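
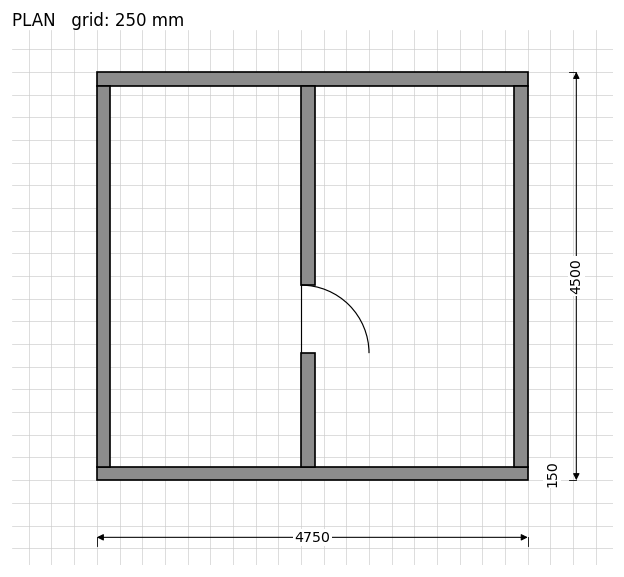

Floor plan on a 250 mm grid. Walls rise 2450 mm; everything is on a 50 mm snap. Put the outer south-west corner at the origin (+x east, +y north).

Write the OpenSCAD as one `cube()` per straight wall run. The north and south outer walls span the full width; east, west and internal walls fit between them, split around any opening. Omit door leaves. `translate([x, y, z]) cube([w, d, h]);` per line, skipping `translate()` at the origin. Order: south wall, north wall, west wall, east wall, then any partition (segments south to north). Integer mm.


cube([4750, 150, 2450]);
translate([0, 4350, 0]) cube([4750, 150, 2450]);
translate([0, 150, 0]) cube([150, 4200, 2450]);
translate([4600, 150, 0]) cube([150, 4200, 2450]);
translate([2250, 150, 0]) cube([150, 1250, 2450]);
translate([2250, 2150, 0]) cube([150, 2200, 2450]);


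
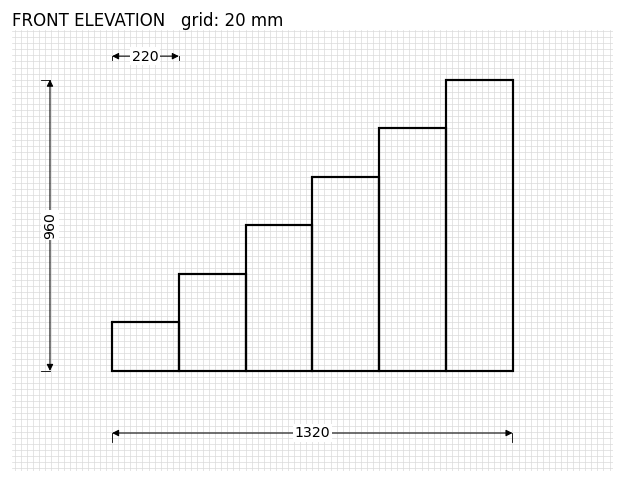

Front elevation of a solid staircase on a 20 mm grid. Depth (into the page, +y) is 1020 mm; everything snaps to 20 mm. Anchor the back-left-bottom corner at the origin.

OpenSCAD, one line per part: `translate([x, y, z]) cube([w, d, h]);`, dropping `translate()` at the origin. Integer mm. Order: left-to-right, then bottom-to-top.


cube([220, 1020, 160]);
translate([220, 0, 0]) cube([220, 1020, 320]);
translate([440, 0, 0]) cube([220, 1020, 480]);
translate([660, 0, 0]) cube([220, 1020, 640]);
translate([880, 0, 0]) cube([220, 1020, 800]);
translate([1100, 0, 0]) cube([220, 1020, 960]);


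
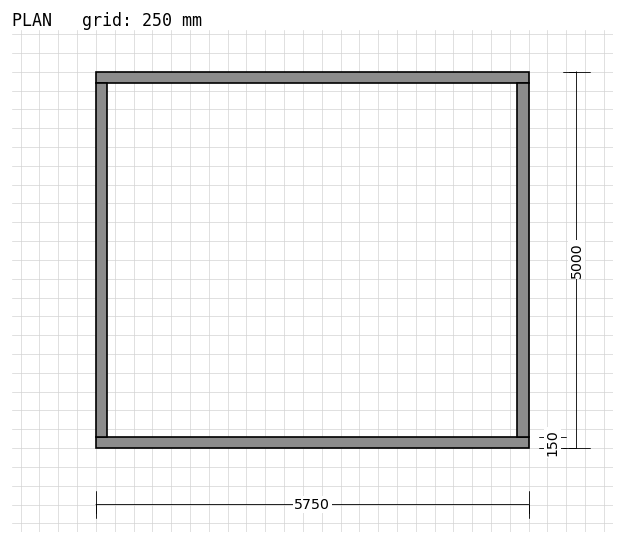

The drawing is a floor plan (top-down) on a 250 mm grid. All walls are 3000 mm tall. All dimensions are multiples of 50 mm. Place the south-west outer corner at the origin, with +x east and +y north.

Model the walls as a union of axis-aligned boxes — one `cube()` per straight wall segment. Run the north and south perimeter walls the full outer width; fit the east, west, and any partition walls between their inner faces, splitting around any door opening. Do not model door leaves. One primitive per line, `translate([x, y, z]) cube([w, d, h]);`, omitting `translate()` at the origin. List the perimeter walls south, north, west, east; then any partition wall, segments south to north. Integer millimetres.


cube([5750, 150, 3000]);
translate([0, 4850, 0]) cube([5750, 150, 3000]);
translate([0, 150, 0]) cube([150, 4700, 3000]);
translate([5600, 150, 0]) cube([150, 4700, 3000]);


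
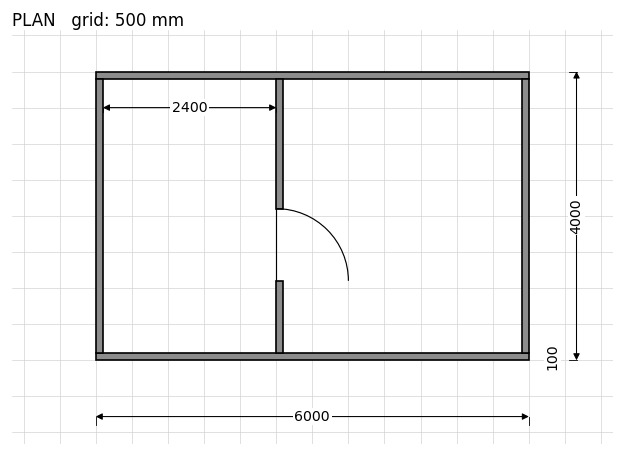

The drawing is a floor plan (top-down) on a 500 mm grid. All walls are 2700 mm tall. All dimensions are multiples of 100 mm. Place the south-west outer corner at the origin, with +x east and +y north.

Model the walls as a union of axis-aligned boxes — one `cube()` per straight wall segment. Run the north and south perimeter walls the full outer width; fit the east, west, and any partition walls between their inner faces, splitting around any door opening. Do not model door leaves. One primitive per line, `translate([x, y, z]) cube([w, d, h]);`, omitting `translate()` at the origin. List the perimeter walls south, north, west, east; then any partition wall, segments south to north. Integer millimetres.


cube([6000, 100, 2700]);
translate([0, 3900, 0]) cube([6000, 100, 2700]);
translate([0, 100, 0]) cube([100, 3800, 2700]);
translate([5900, 100, 0]) cube([100, 3800, 2700]);
translate([2500, 100, 0]) cube([100, 1000, 2700]);
translate([2500, 2100, 0]) cube([100, 1800, 2700]);


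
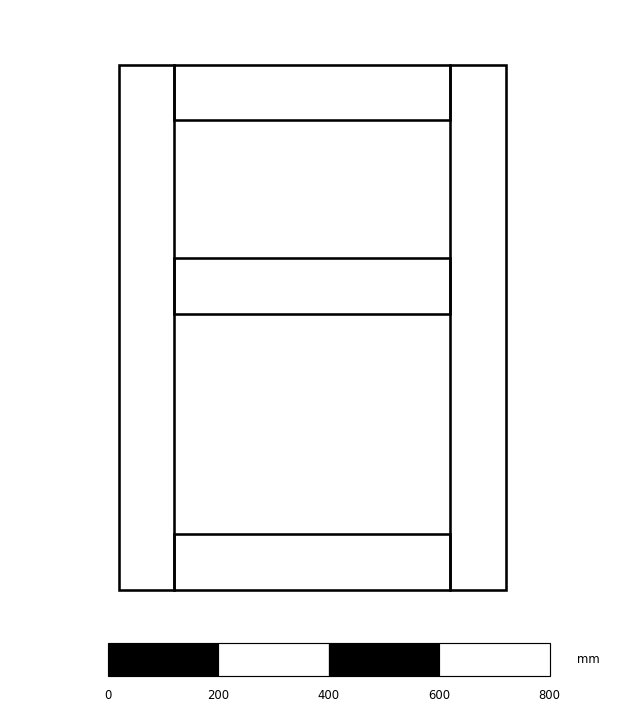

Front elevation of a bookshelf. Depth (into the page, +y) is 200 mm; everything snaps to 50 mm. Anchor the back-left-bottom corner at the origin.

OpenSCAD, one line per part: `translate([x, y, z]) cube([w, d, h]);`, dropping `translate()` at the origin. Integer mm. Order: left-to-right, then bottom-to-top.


cube([100, 200, 950]);
translate([100, 0, 0]) cube([500, 200, 100]);
translate([100, 0, 500]) cube([500, 200, 100]);
translate([100, 0, 850]) cube([500, 200, 100]);
translate([600, 0, 0]) cube([100, 200, 950]);


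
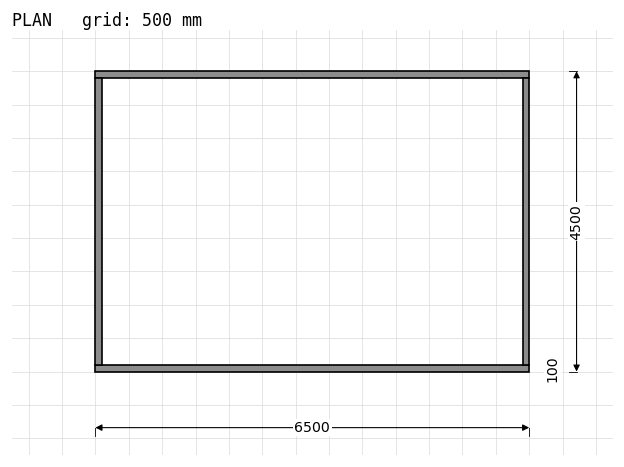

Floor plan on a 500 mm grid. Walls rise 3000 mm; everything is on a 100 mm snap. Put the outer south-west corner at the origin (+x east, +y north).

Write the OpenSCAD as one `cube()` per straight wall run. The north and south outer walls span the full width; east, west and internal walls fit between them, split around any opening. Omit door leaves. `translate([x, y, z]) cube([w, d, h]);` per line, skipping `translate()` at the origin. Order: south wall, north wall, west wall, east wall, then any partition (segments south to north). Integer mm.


cube([6500, 100, 3000]);
translate([0, 4400, 0]) cube([6500, 100, 3000]);
translate([0, 100, 0]) cube([100, 4300, 3000]);
translate([6400, 100, 0]) cube([100, 4300, 3000]);


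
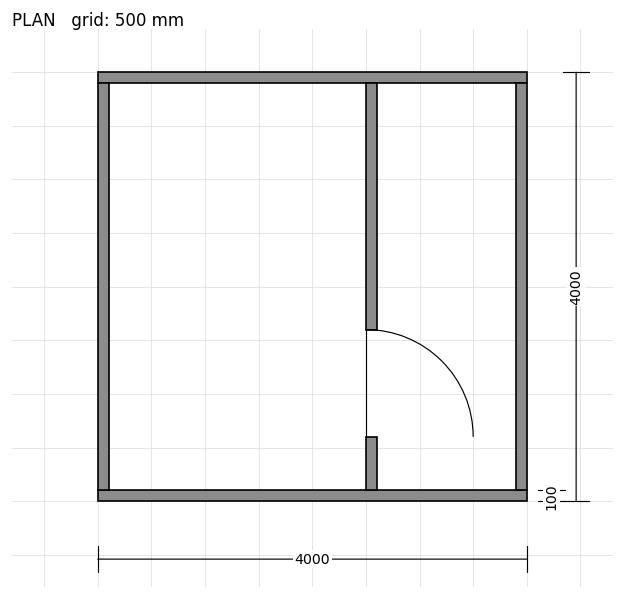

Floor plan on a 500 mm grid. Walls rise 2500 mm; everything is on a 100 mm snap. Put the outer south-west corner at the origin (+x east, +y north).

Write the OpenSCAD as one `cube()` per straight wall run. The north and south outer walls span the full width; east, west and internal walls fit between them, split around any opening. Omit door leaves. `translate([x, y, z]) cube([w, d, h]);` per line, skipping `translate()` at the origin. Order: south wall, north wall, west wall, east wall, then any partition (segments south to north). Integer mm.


cube([4000, 100, 2500]);
translate([0, 3900, 0]) cube([4000, 100, 2500]);
translate([0, 100, 0]) cube([100, 3800, 2500]);
translate([3900, 100, 0]) cube([100, 3800, 2500]);
translate([2500, 100, 0]) cube([100, 500, 2500]);
translate([2500, 1600, 0]) cube([100, 2300, 2500]);


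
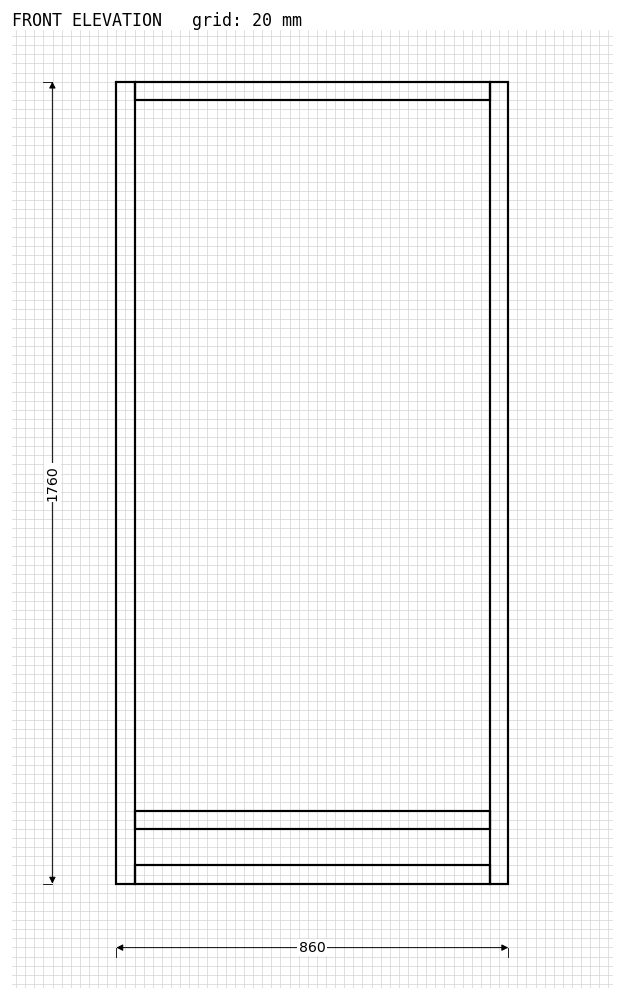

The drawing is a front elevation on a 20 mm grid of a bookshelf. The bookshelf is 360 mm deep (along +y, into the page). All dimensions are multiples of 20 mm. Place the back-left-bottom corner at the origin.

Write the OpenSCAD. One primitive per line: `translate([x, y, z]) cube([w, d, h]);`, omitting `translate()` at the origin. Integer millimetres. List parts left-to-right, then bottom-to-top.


cube([40, 360, 1760]);
translate([40, 0, 0]) cube([780, 360, 40]);
translate([40, 0, 120]) cube([780, 360, 40]);
translate([40, 0, 1720]) cube([780, 360, 40]);
translate([820, 0, 0]) cube([40, 360, 1760]);


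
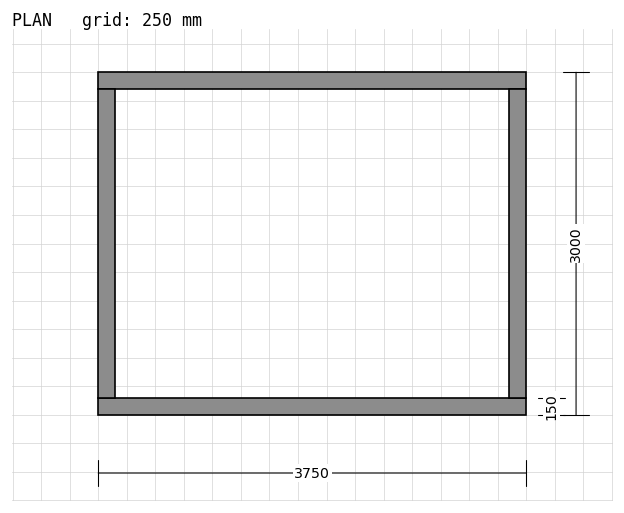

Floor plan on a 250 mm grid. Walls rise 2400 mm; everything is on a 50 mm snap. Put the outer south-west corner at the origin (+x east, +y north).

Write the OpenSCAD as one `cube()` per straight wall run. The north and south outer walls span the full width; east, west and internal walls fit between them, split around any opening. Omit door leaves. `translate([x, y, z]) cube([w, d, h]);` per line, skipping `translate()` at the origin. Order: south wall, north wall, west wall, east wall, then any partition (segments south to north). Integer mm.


cube([3750, 150, 2400]);
translate([0, 2850, 0]) cube([3750, 150, 2400]);
translate([0, 150, 0]) cube([150, 2700, 2400]);
translate([3600, 150, 0]) cube([150, 2700, 2400]);


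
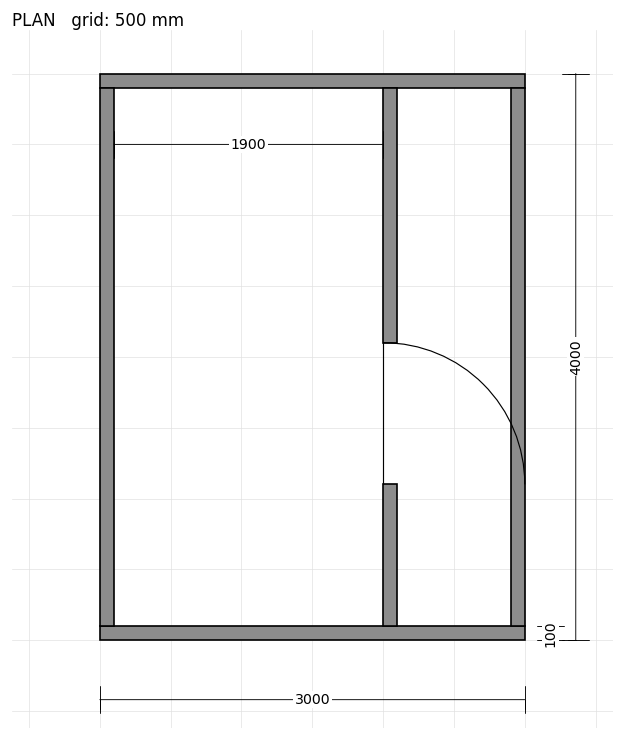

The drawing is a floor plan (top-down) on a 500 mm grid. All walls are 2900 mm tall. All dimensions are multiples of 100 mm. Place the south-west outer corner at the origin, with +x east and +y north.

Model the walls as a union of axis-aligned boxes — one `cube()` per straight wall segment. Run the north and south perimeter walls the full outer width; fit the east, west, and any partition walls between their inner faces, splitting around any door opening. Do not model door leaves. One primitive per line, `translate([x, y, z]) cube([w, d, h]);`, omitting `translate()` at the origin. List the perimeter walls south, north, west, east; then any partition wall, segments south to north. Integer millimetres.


cube([3000, 100, 2900]);
translate([0, 3900, 0]) cube([3000, 100, 2900]);
translate([0, 100, 0]) cube([100, 3800, 2900]);
translate([2900, 100, 0]) cube([100, 3800, 2900]);
translate([2000, 100, 0]) cube([100, 1000, 2900]);
translate([2000, 2100, 0]) cube([100, 1800, 2900]);


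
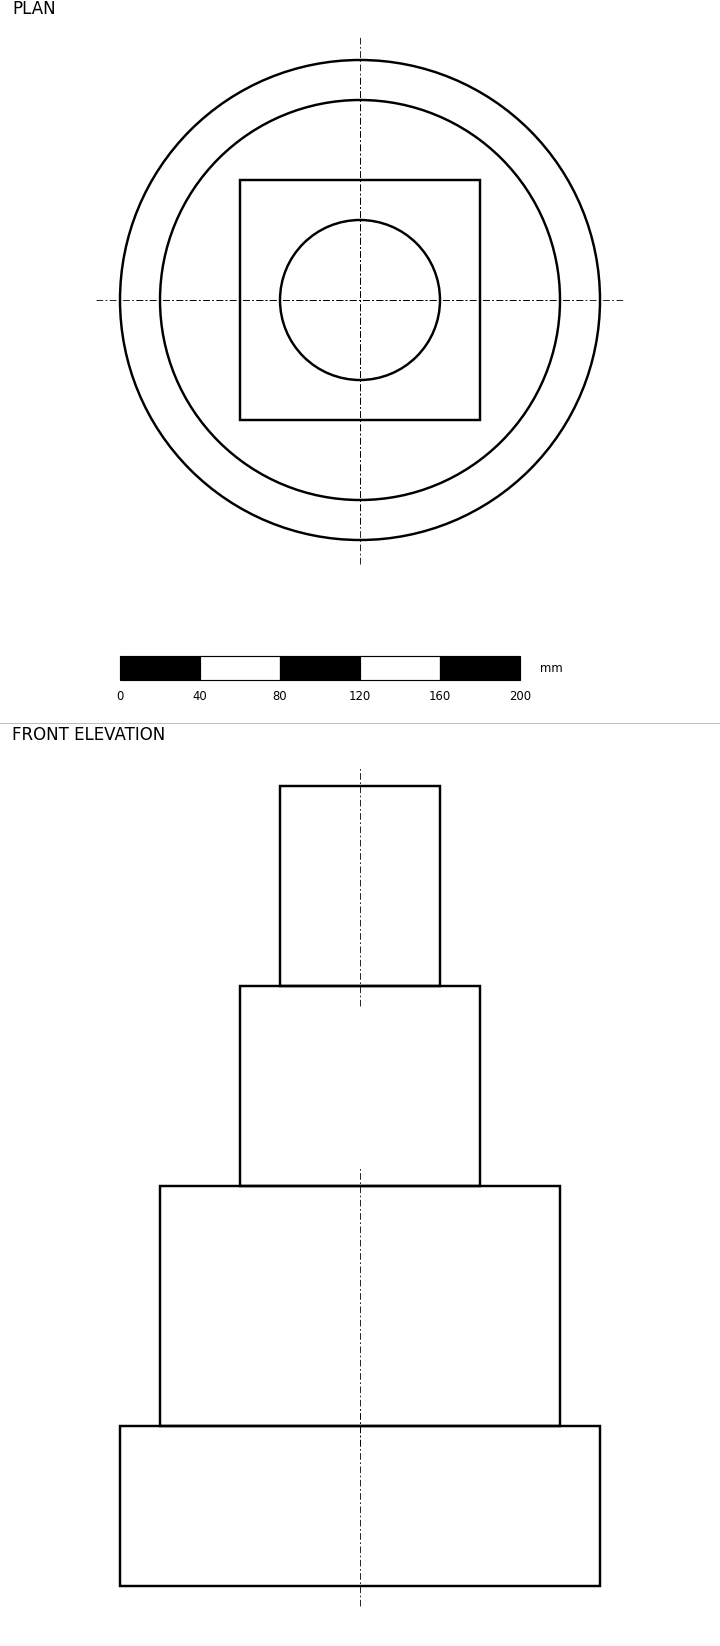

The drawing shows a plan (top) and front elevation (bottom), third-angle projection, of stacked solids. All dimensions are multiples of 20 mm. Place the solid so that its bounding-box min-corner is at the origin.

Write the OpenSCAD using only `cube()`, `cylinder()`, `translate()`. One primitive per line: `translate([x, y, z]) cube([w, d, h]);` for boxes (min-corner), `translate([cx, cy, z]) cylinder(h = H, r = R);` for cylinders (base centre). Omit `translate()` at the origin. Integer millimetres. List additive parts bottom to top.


translate([120, 120, 0]) cylinder(h = 80, r = 120);
translate([120, 120, 80]) cylinder(h = 120, r = 100);
translate([60, 60, 200]) cube([120, 120, 100]);
translate([120, 120, 300]) cylinder(h = 100, r = 40);


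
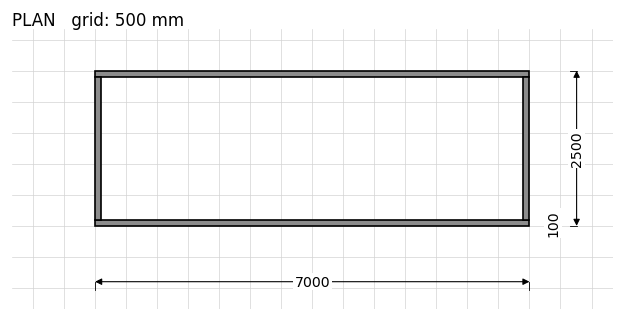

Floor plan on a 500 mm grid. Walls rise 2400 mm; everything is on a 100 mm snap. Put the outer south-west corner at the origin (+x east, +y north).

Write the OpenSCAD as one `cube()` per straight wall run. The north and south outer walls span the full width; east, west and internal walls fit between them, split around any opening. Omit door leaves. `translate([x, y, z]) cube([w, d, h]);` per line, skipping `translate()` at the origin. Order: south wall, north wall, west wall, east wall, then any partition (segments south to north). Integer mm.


cube([7000, 100, 2400]);
translate([0, 2400, 0]) cube([7000, 100, 2400]);
translate([0, 100, 0]) cube([100, 2300, 2400]);
translate([6900, 100, 0]) cube([100, 2300, 2400]);


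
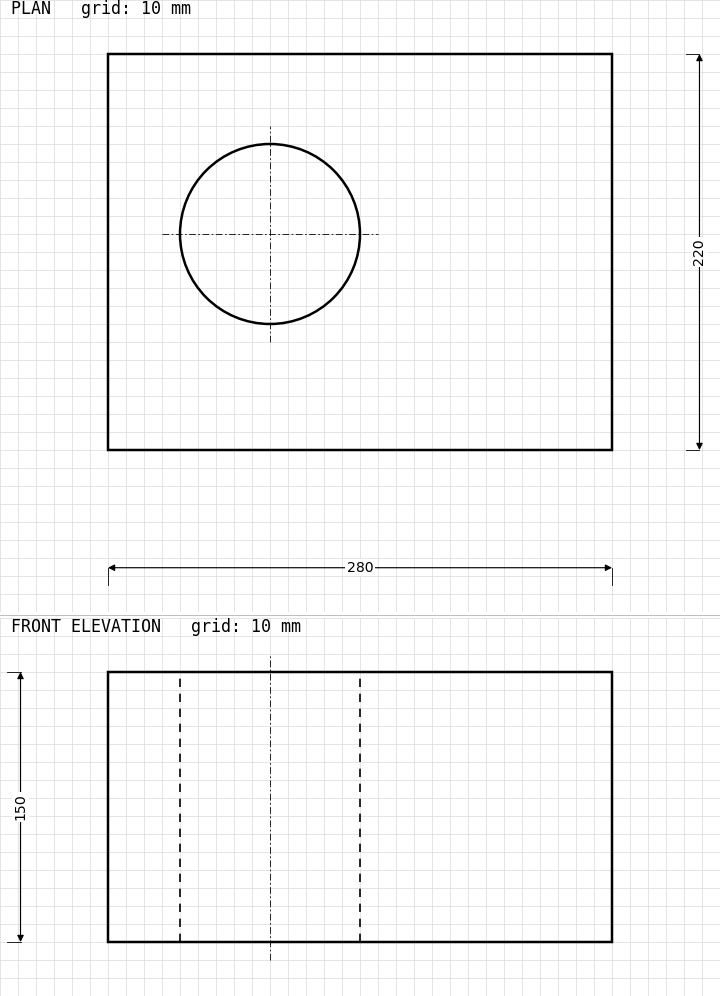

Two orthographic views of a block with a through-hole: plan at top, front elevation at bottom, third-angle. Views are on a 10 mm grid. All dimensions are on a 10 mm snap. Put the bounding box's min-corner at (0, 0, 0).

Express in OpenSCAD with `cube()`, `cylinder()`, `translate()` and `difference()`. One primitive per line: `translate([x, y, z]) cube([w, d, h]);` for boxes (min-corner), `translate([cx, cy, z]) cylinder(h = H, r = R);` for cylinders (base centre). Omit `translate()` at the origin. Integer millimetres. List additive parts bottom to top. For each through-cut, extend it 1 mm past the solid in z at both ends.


difference() {
  cube([280, 220, 150]);
  translate([90, 120, -1]) cylinder(h = 152, r = 50);
}


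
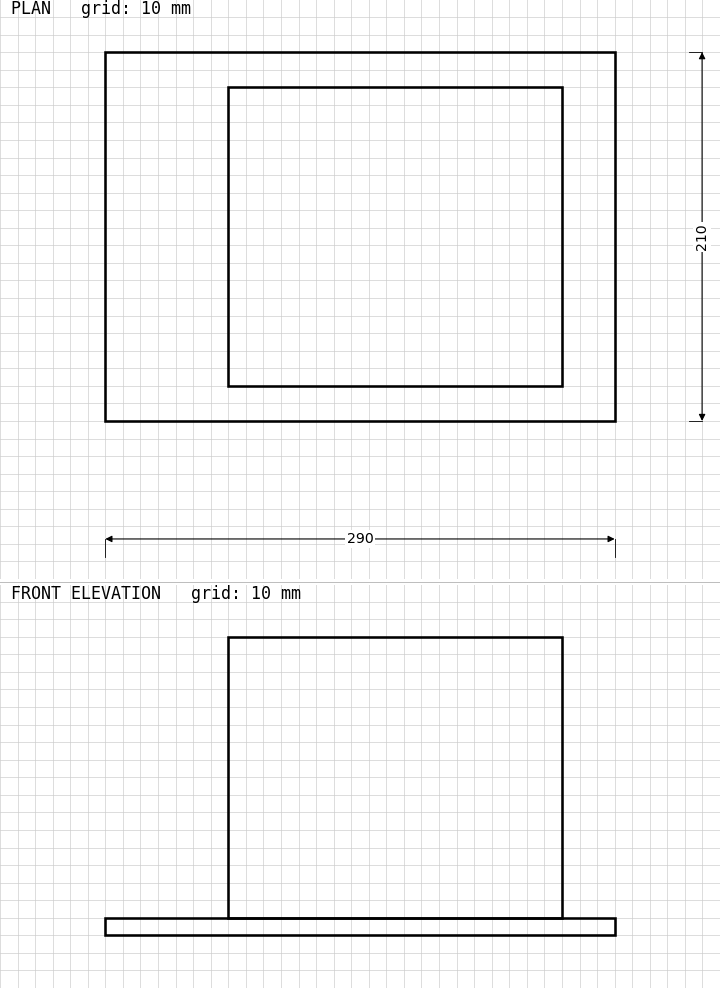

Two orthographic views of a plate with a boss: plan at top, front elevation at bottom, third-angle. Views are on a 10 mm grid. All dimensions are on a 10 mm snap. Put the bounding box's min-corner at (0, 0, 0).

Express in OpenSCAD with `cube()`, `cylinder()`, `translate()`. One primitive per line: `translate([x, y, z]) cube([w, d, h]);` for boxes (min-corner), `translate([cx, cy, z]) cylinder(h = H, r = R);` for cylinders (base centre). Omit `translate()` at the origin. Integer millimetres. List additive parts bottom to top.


cube([290, 210, 10]);
translate([70, 20, 10]) cube([190, 170, 160]);


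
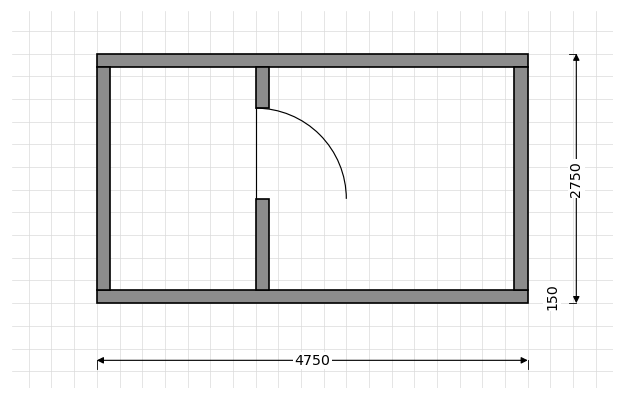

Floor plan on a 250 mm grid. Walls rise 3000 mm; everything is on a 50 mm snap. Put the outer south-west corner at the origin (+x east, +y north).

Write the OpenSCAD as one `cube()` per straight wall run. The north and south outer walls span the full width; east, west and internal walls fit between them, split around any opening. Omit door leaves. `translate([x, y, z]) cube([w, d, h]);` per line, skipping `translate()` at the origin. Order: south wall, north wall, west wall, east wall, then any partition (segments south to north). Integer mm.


cube([4750, 150, 3000]);
translate([0, 2600, 0]) cube([4750, 150, 3000]);
translate([0, 150, 0]) cube([150, 2450, 3000]);
translate([4600, 150, 0]) cube([150, 2450, 3000]);
translate([1750, 150, 0]) cube([150, 1000, 3000]);
translate([1750, 2150, 0]) cube([150, 450, 3000]);


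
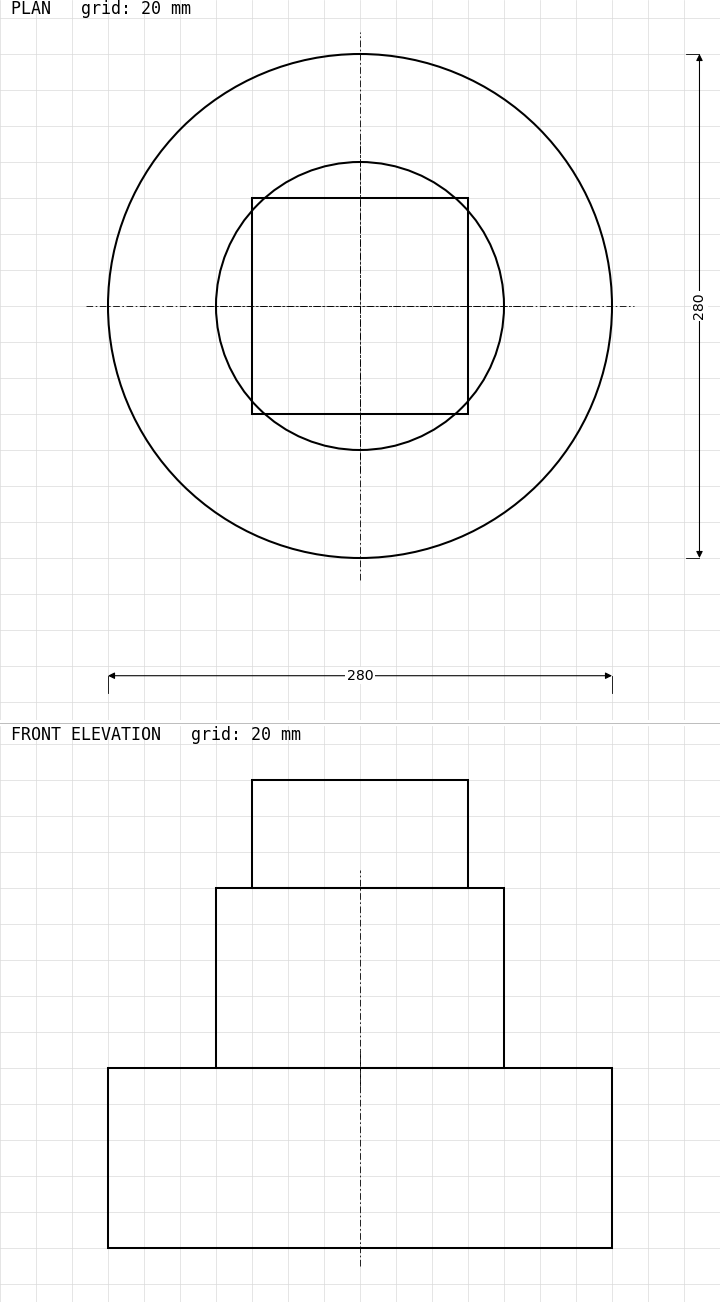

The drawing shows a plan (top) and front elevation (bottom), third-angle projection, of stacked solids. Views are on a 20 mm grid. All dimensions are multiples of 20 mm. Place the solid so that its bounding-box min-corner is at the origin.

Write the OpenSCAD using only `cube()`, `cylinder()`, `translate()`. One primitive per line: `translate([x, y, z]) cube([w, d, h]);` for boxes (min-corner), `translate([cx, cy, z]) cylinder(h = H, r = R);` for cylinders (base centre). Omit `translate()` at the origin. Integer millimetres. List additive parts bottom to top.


translate([140, 140, 0]) cylinder(h = 100, r = 140);
translate([140, 140, 100]) cylinder(h = 100, r = 80);
translate([80, 80, 200]) cube([120, 120, 60]);


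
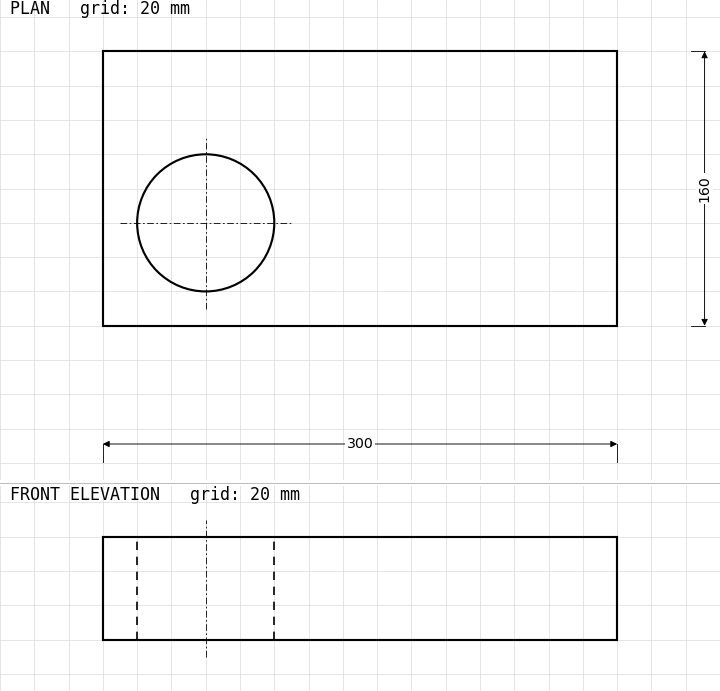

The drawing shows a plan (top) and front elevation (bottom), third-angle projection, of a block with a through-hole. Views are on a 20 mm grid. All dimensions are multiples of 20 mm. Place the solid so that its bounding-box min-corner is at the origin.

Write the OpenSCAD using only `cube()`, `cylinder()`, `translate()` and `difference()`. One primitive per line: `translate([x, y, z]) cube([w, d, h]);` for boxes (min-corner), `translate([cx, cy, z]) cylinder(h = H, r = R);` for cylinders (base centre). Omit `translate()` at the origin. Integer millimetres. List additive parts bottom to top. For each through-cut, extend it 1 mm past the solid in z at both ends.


difference() {
  cube([300, 160, 60]);
  translate([60, 60, -1]) cylinder(h = 62, r = 40);
}


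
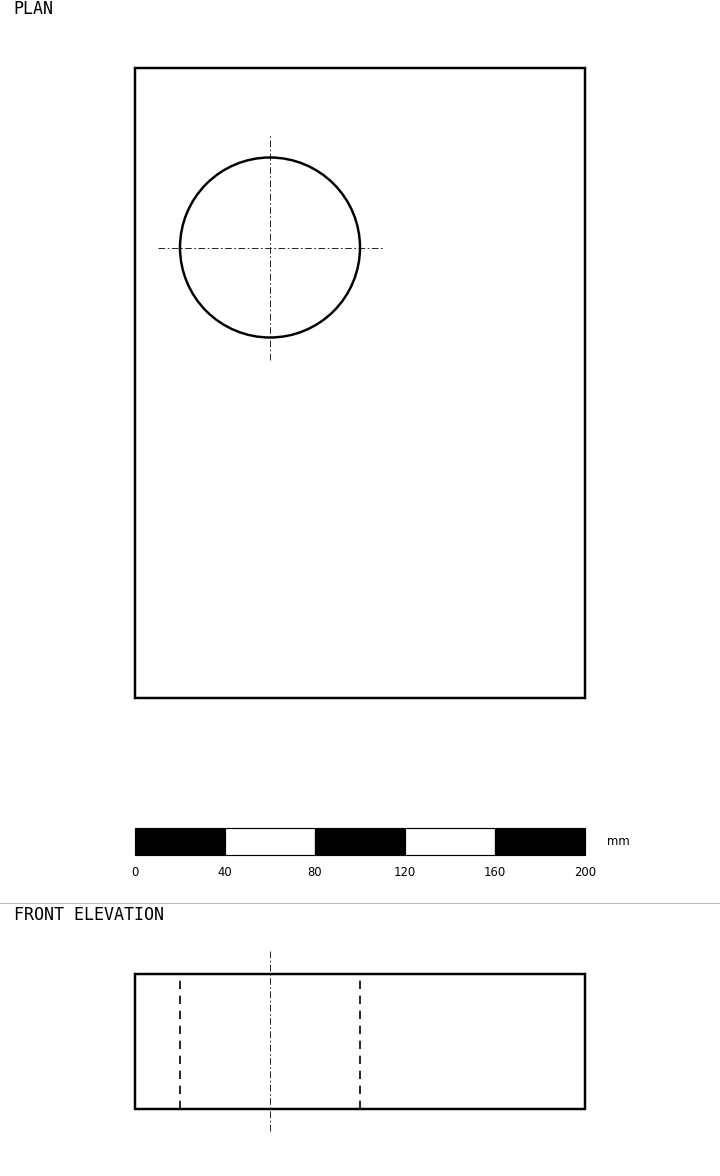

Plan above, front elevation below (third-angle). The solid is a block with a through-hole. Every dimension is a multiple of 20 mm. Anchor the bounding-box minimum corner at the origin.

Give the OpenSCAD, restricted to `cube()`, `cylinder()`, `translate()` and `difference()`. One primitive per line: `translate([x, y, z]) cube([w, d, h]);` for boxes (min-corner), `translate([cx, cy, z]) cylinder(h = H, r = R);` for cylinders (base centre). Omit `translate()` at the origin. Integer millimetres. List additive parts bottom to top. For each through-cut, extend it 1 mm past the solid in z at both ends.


difference() {
  cube([200, 280, 60]);
  translate([60, 200, -1]) cylinder(h = 62, r = 40);
}


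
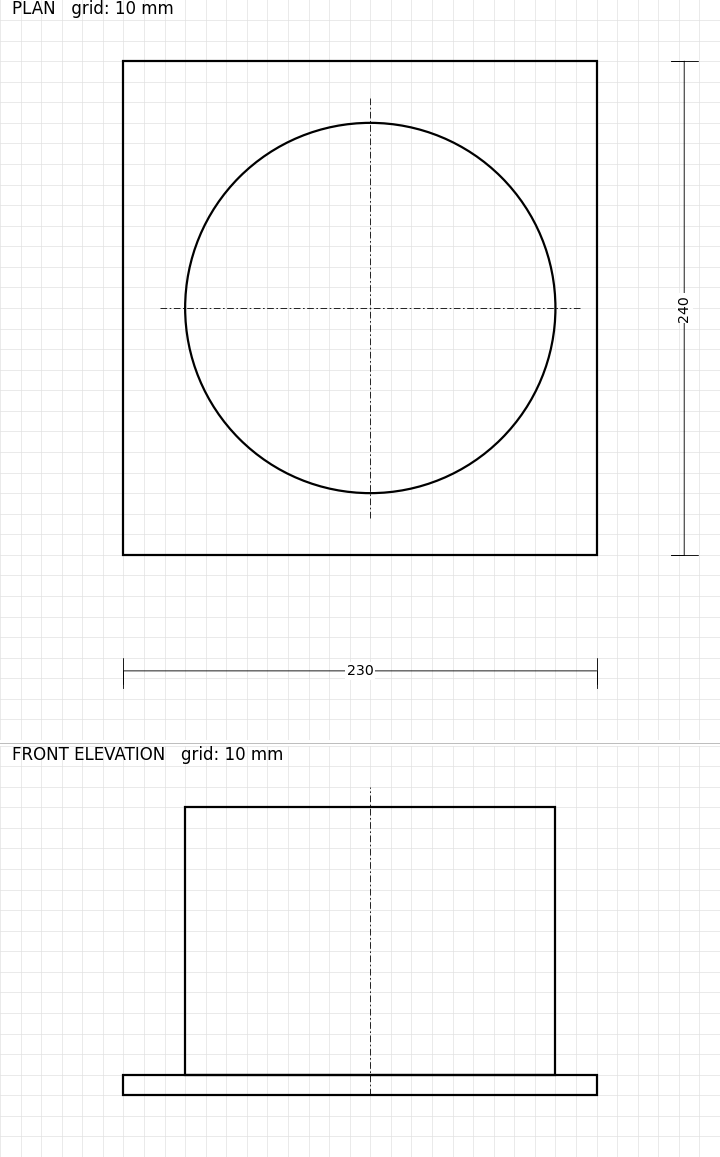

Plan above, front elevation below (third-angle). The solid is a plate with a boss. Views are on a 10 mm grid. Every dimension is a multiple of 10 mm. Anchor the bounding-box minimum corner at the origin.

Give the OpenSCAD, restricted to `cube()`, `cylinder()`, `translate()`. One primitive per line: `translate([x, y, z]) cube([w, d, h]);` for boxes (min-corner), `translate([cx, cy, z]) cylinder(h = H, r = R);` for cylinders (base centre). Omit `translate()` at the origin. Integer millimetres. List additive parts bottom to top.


cube([230, 240, 10]);
translate([120, 120, 10]) cylinder(h = 130, r = 90);


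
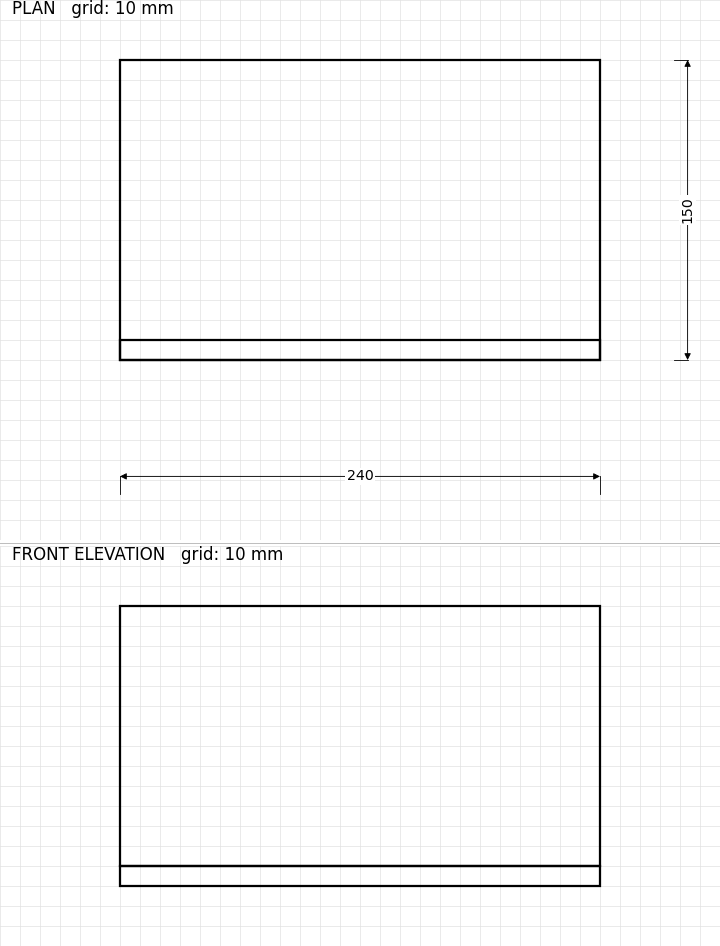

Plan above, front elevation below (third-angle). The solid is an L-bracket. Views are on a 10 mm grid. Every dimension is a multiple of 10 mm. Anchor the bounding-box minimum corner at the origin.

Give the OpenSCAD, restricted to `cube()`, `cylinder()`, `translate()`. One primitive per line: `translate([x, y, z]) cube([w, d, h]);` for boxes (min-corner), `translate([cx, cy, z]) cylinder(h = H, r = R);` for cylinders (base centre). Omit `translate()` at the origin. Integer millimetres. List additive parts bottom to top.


cube([240, 150, 10]);
translate([0, 0, 10]) cube([240, 10, 130]);


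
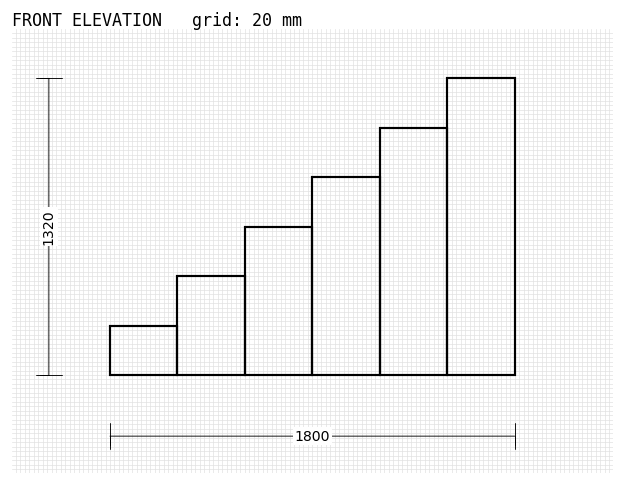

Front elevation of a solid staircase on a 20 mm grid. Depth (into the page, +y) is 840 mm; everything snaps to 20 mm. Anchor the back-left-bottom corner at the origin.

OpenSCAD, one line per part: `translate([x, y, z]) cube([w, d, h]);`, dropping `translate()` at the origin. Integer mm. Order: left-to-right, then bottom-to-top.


cube([300, 840, 220]);
translate([300, 0, 0]) cube([300, 840, 440]);
translate([600, 0, 0]) cube([300, 840, 660]);
translate([900, 0, 0]) cube([300, 840, 880]);
translate([1200, 0, 0]) cube([300, 840, 1100]);
translate([1500, 0, 0]) cube([300, 840, 1320]);


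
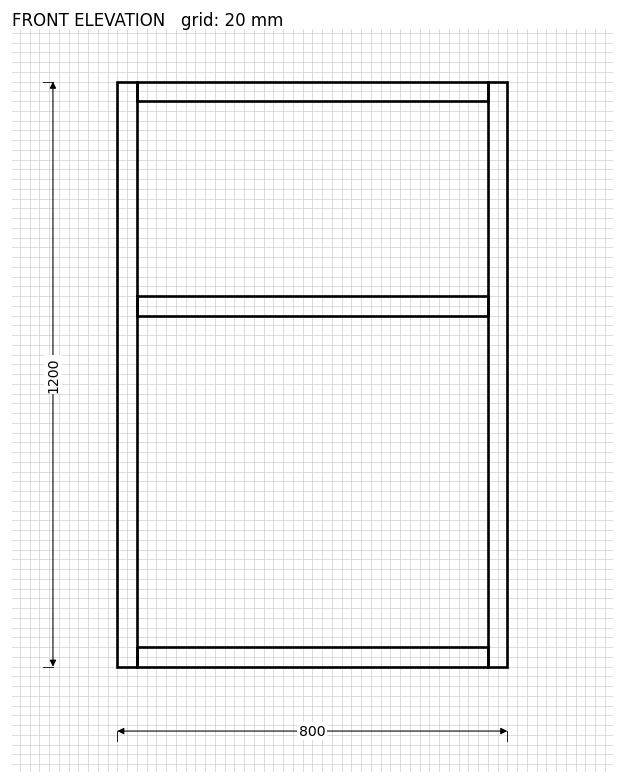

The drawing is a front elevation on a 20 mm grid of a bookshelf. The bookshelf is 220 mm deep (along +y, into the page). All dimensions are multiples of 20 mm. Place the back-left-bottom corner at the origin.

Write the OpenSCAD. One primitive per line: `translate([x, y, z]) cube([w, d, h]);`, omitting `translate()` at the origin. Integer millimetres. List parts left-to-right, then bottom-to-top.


cube([40, 220, 1200]);
translate([40, 0, 0]) cube([720, 220, 40]);
translate([40, 0, 720]) cube([720, 220, 40]);
translate([40, 0, 1160]) cube([720, 220, 40]);
translate([760, 0, 0]) cube([40, 220, 1200]);


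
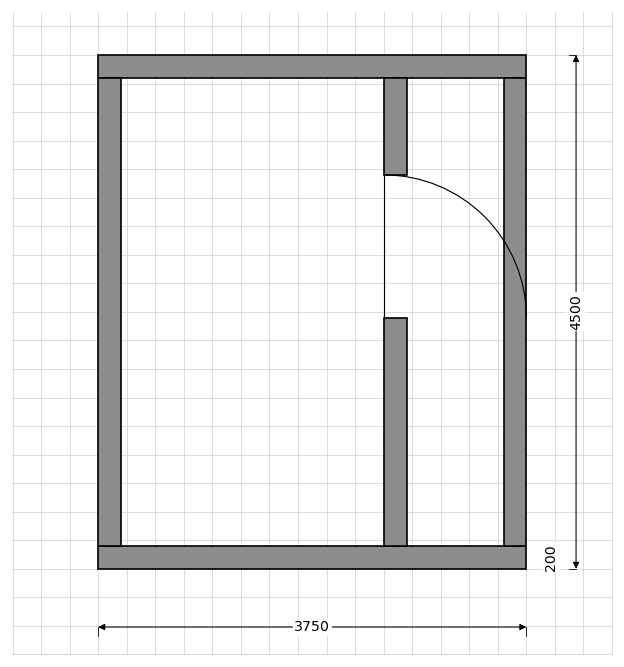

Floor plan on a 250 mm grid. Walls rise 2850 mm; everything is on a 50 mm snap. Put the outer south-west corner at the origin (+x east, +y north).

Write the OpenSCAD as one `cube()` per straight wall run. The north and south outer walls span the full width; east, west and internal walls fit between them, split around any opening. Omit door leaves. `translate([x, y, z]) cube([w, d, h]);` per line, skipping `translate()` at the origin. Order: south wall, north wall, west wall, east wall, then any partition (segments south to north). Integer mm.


cube([3750, 200, 2850]);
translate([0, 4300, 0]) cube([3750, 200, 2850]);
translate([0, 200, 0]) cube([200, 4100, 2850]);
translate([3550, 200, 0]) cube([200, 4100, 2850]);
translate([2500, 200, 0]) cube([200, 2000, 2850]);
translate([2500, 3450, 0]) cube([200, 850, 2850]);


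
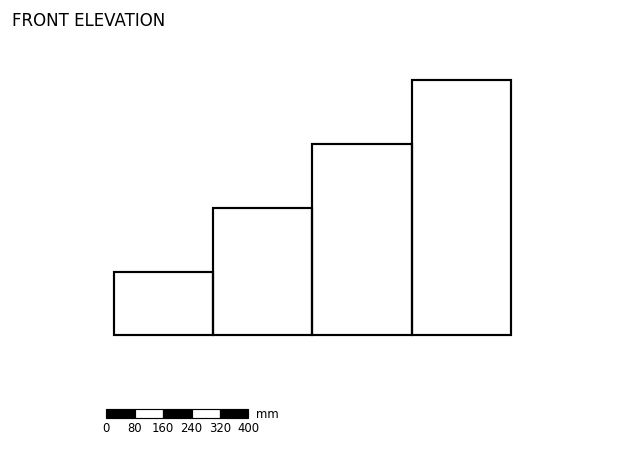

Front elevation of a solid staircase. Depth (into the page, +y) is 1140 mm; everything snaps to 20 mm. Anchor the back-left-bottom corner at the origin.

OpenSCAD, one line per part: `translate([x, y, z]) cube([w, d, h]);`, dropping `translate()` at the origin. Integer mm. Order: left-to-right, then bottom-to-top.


cube([280, 1140, 180]);
translate([280, 0, 0]) cube([280, 1140, 360]);
translate([560, 0, 0]) cube([280, 1140, 540]);
translate([840, 0, 0]) cube([280, 1140, 720]);


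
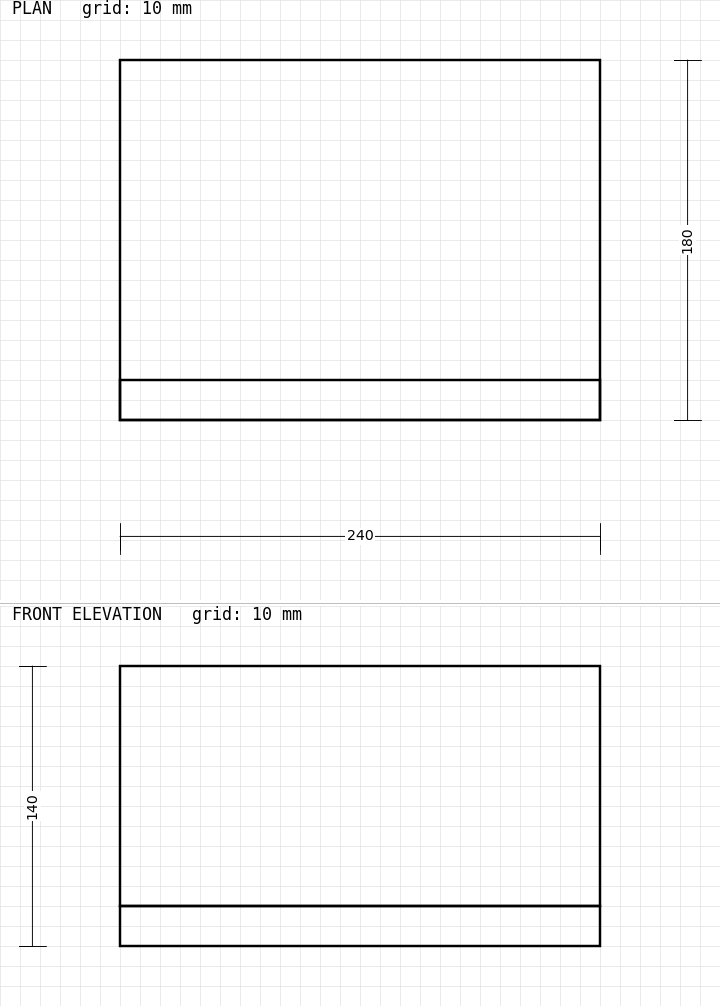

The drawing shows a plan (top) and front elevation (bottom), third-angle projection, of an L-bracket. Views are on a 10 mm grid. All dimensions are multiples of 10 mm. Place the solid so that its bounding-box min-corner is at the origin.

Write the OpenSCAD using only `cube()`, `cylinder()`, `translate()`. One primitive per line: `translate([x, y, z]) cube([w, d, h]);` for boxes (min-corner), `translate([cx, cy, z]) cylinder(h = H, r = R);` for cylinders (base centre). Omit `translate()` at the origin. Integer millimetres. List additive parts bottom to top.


cube([240, 180, 20]);
translate([0, 0, 20]) cube([240, 20, 120]);


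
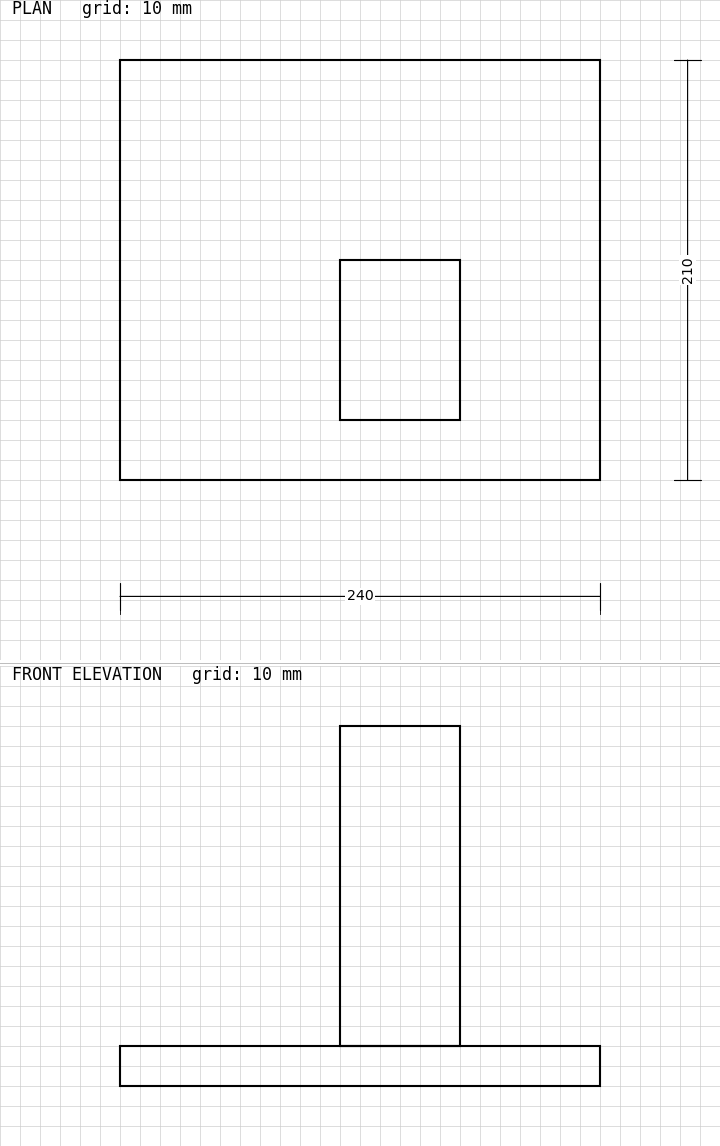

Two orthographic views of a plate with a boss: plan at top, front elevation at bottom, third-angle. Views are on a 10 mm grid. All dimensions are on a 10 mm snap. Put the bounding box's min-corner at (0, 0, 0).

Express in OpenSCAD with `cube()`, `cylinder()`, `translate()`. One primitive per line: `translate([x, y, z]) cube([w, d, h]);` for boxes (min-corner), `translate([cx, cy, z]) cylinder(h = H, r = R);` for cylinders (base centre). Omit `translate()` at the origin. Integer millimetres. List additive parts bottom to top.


cube([240, 210, 20]);
translate([110, 30, 20]) cube([60, 80, 160]);


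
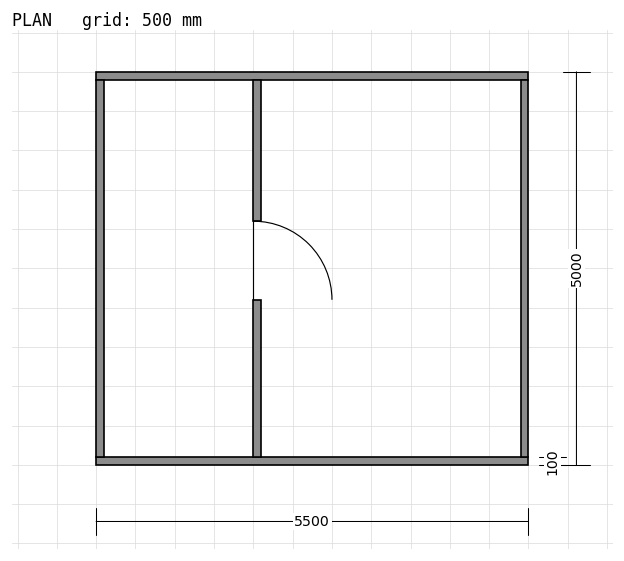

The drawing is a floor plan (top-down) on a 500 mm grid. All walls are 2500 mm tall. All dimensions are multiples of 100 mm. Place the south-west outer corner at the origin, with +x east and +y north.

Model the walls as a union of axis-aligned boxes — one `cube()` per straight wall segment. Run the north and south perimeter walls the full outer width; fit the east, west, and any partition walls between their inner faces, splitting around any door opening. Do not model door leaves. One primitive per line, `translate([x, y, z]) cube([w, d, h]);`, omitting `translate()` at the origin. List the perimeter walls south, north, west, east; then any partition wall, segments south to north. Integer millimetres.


cube([5500, 100, 2500]);
translate([0, 4900, 0]) cube([5500, 100, 2500]);
translate([0, 100, 0]) cube([100, 4800, 2500]);
translate([5400, 100, 0]) cube([100, 4800, 2500]);
translate([2000, 100, 0]) cube([100, 2000, 2500]);
translate([2000, 3100, 0]) cube([100, 1800, 2500]);


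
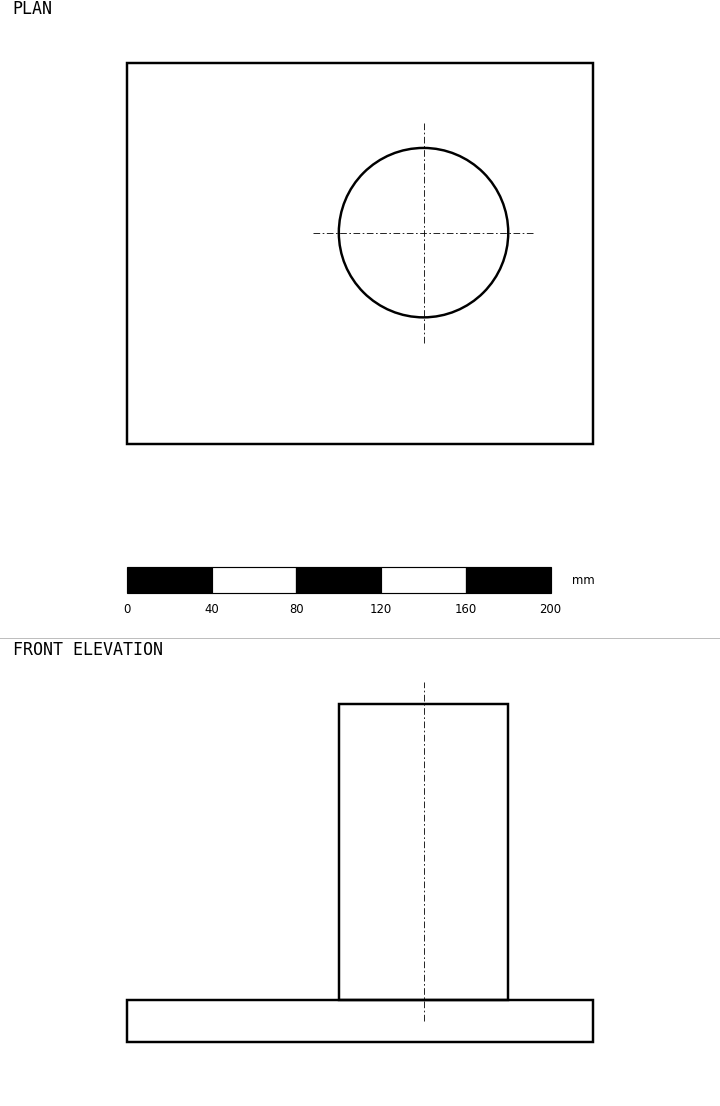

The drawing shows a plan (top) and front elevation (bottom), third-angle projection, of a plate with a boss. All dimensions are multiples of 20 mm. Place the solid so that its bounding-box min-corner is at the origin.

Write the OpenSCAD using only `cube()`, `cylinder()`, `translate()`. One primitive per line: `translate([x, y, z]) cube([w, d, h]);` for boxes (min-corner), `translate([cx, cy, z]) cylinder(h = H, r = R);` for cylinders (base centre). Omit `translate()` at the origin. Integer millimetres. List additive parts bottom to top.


cube([220, 180, 20]);
translate([140, 100, 20]) cylinder(h = 140, r = 40);


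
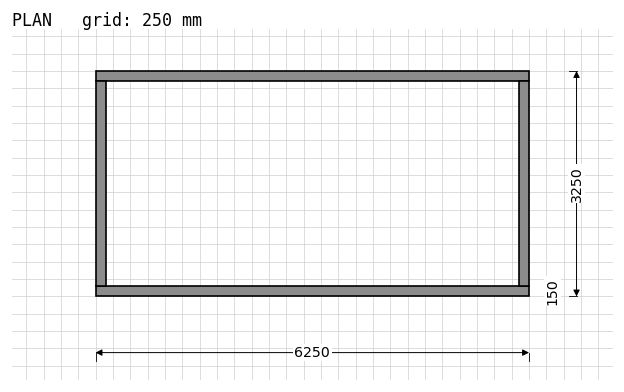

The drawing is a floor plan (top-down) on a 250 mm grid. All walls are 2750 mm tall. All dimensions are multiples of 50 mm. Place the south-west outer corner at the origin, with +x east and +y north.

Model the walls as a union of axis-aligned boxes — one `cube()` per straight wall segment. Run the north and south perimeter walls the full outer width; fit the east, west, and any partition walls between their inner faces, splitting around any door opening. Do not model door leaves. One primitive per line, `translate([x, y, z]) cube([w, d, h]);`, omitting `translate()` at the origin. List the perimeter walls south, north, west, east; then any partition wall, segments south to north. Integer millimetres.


cube([6250, 150, 2750]);
translate([0, 3100, 0]) cube([6250, 150, 2750]);
translate([0, 150, 0]) cube([150, 2950, 2750]);
translate([6100, 150, 0]) cube([150, 2950, 2750]);


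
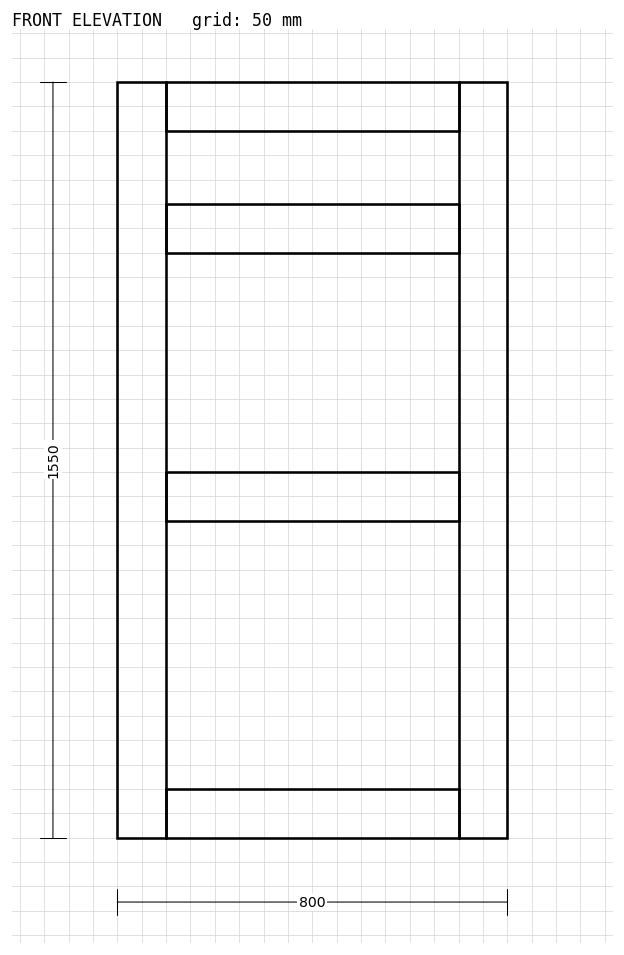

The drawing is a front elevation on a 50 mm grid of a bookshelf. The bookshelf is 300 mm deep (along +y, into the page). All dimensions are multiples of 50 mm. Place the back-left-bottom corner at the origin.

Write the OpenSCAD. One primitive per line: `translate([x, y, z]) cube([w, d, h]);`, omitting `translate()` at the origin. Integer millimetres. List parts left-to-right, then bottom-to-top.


cube([100, 300, 1550]);
translate([100, 0, 0]) cube([600, 300, 100]);
translate([100, 0, 650]) cube([600, 300, 100]);
translate([100, 0, 1200]) cube([600, 300, 100]);
translate([100, 0, 1450]) cube([600, 300, 100]);
translate([700, 0, 0]) cube([100, 300, 1550]);


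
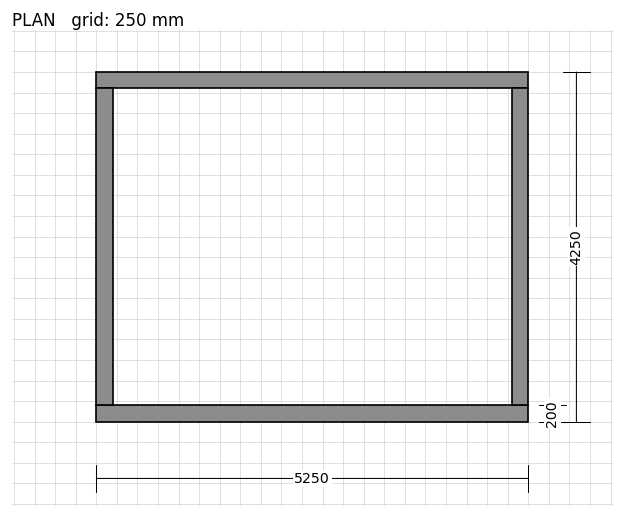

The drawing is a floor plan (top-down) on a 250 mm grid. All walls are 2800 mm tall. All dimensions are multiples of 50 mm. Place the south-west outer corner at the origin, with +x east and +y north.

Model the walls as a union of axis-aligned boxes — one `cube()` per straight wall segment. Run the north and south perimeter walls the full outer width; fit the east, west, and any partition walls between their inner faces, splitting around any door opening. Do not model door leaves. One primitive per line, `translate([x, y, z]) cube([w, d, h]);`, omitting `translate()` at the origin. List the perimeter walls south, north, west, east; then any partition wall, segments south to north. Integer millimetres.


cube([5250, 200, 2800]);
translate([0, 4050, 0]) cube([5250, 200, 2800]);
translate([0, 200, 0]) cube([200, 3850, 2800]);
translate([5050, 200, 0]) cube([200, 3850, 2800]);


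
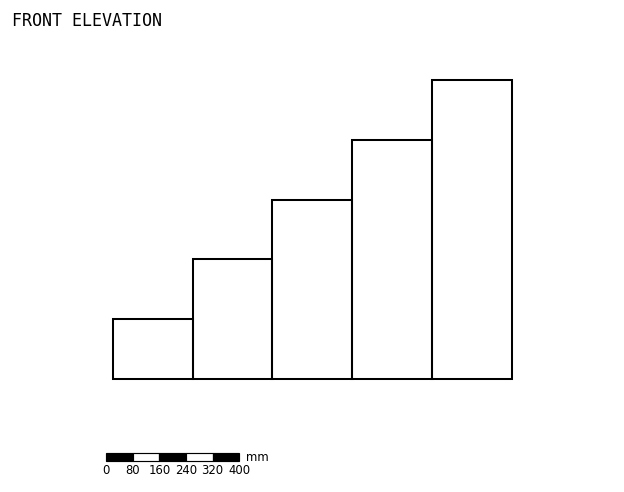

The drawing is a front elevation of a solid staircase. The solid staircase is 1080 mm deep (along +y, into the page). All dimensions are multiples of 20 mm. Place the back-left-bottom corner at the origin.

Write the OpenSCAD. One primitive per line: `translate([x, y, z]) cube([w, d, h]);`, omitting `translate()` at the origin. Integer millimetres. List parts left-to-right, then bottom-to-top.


cube([240, 1080, 180]);
translate([240, 0, 0]) cube([240, 1080, 360]);
translate([480, 0, 0]) cube([240, 1080, 540]);
translate([720, 0, 0]) cube([240, 1080, 720]);
translate([960, 0, 0]) cube([240, 1080, 900]);


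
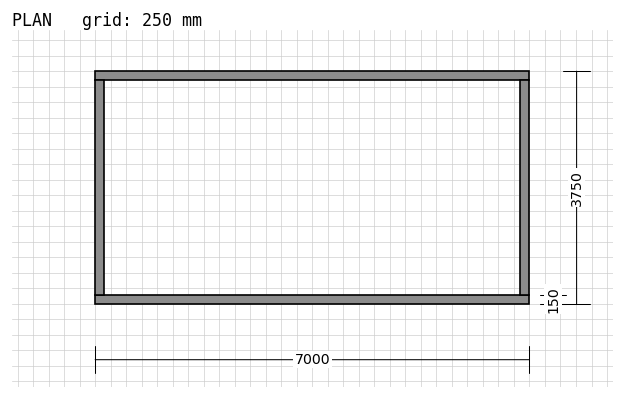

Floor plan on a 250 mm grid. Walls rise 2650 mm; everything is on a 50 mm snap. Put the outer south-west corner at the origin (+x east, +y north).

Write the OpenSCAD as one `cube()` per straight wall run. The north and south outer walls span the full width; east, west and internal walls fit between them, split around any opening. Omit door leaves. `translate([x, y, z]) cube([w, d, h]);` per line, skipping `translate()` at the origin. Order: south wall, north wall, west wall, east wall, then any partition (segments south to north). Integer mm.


cube([7000, 150, 2650]);
translate([0, 3600, 0]) cube([7000, 150, 2650]);
translate([0, 150, 0]) cube([150, 3450, 2650]);
translate([6850, 150, 0]) cube([150, 3450, 2650]);


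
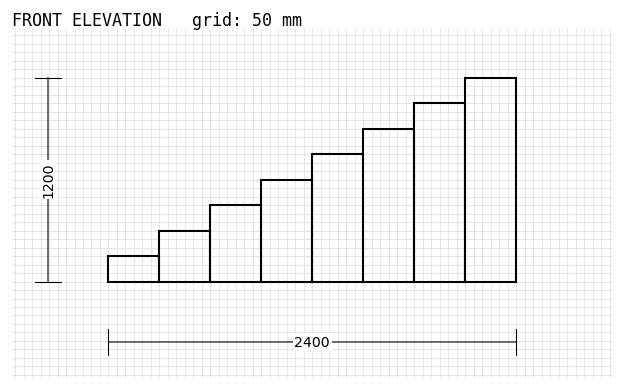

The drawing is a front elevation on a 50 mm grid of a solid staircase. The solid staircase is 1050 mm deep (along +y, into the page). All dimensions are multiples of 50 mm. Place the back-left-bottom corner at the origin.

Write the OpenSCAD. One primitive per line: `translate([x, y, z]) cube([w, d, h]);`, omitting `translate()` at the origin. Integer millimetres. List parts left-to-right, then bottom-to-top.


cube([300, 1050, 150]);
translate([300, 0, 0]) cube([300, 1050, 300]);
translate([600, 0, 0]) cube([300, 1050, 450]);
translate([900, 0, 0]) cube([300, 1050, 600]);
translate([1200, 0, 0]) cube([300, 1050, 750]);
translate([1500, 0, 0]) cube([300, 1050, 900]);
translate([1800, 0, 0]) cube([300, 1050, 1050]);
translate([2100, 0, 0]) cube([300, 1050, 1200]);


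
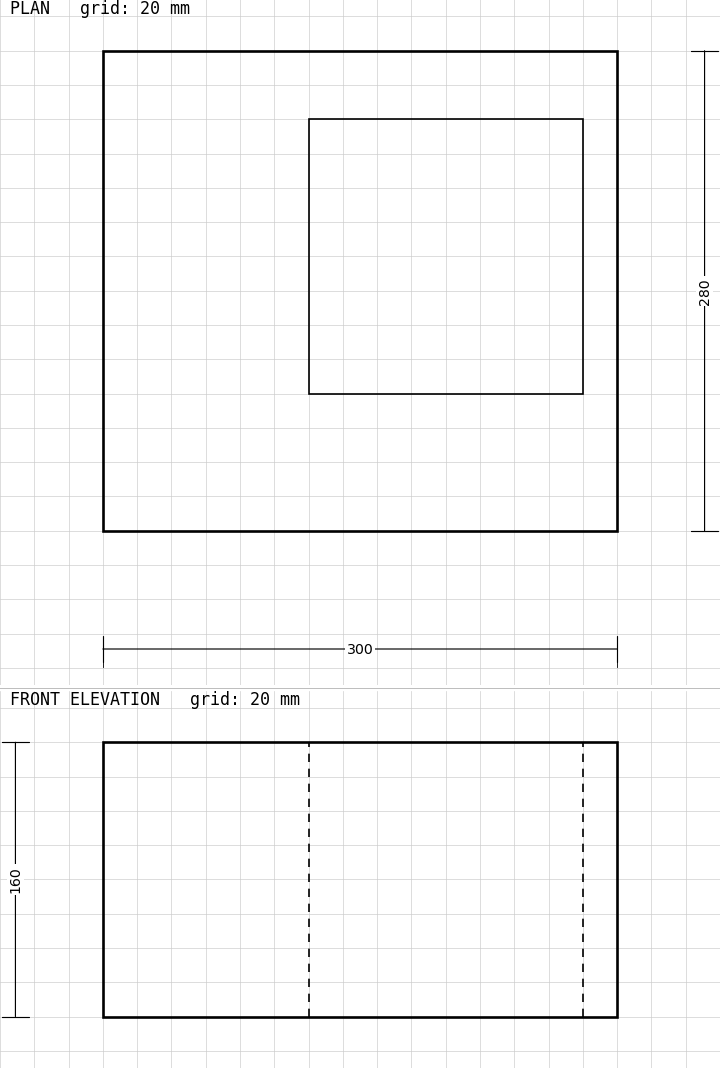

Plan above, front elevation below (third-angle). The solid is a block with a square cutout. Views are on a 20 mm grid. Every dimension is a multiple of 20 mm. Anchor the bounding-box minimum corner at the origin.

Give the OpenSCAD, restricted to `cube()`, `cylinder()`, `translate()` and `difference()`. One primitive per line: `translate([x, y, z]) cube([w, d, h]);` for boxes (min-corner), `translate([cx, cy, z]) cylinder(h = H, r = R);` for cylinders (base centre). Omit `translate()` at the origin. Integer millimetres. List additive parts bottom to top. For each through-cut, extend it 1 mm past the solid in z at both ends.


difference() {
  cube([300, 280, 160]);
  translate([120, 80, -1]) cube([160, 160, 162]);
}


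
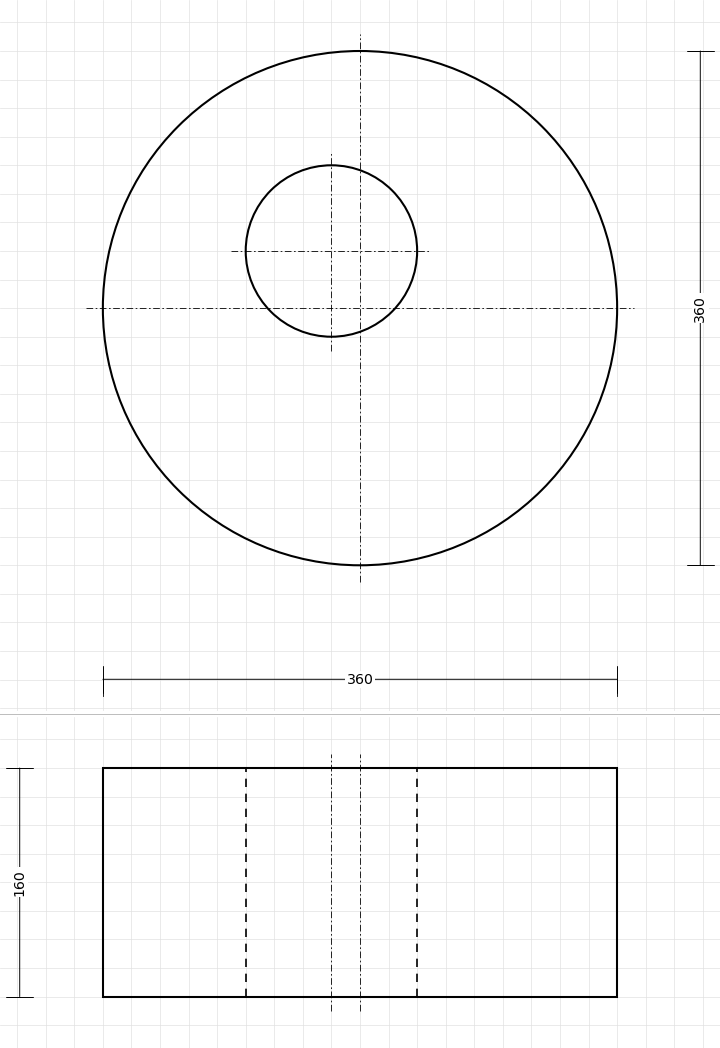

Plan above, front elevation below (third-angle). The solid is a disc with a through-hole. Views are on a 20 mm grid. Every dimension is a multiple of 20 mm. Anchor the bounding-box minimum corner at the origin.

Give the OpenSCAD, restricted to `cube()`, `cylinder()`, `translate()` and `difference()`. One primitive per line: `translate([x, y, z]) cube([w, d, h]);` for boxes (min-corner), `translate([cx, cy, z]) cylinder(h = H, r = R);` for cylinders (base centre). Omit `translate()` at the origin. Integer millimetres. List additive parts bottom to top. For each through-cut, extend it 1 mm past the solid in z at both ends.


difference() {
  translate([180, 180, 0]) cylinder(h = 160, r = 180);
  translate([160, 220, -1]) cylinder(h = 162, r = 60);
}


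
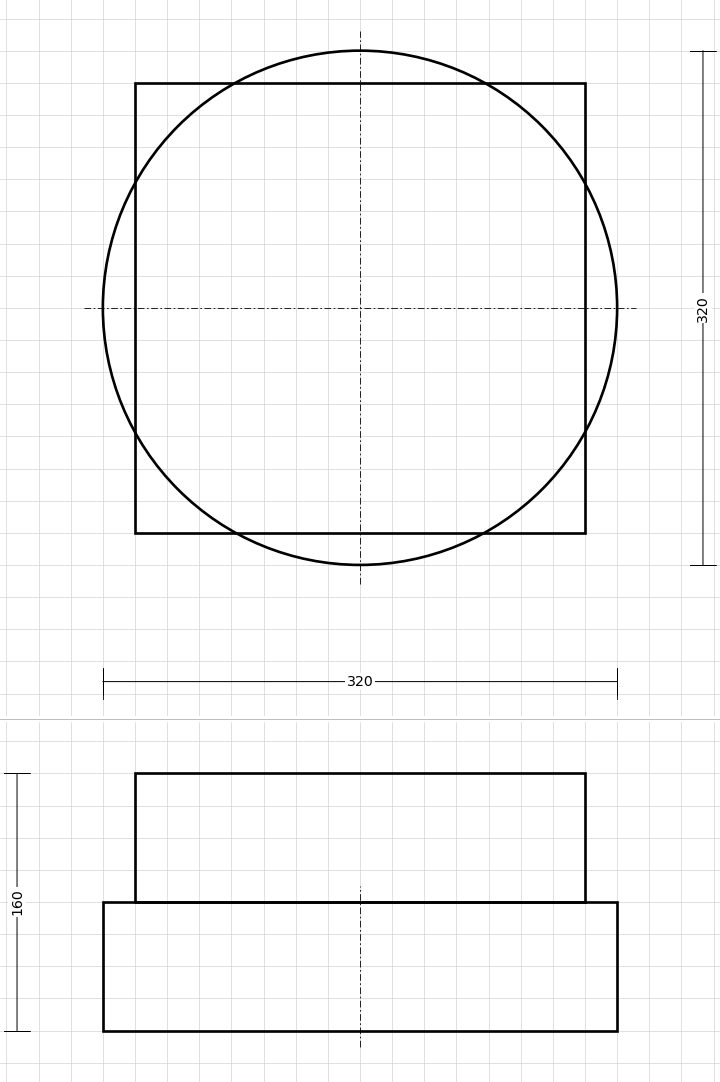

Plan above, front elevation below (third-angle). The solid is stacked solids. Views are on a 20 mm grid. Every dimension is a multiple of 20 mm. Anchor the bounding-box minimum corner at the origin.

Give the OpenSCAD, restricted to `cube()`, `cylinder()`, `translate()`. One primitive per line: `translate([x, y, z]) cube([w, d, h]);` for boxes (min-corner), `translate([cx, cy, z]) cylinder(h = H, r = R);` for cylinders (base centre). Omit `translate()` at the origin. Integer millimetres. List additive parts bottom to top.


translate([160, 160, 0]) cylinder(h = 80, r = 160);
translate([20, 20, 80]) cube([280, 280, 80]);


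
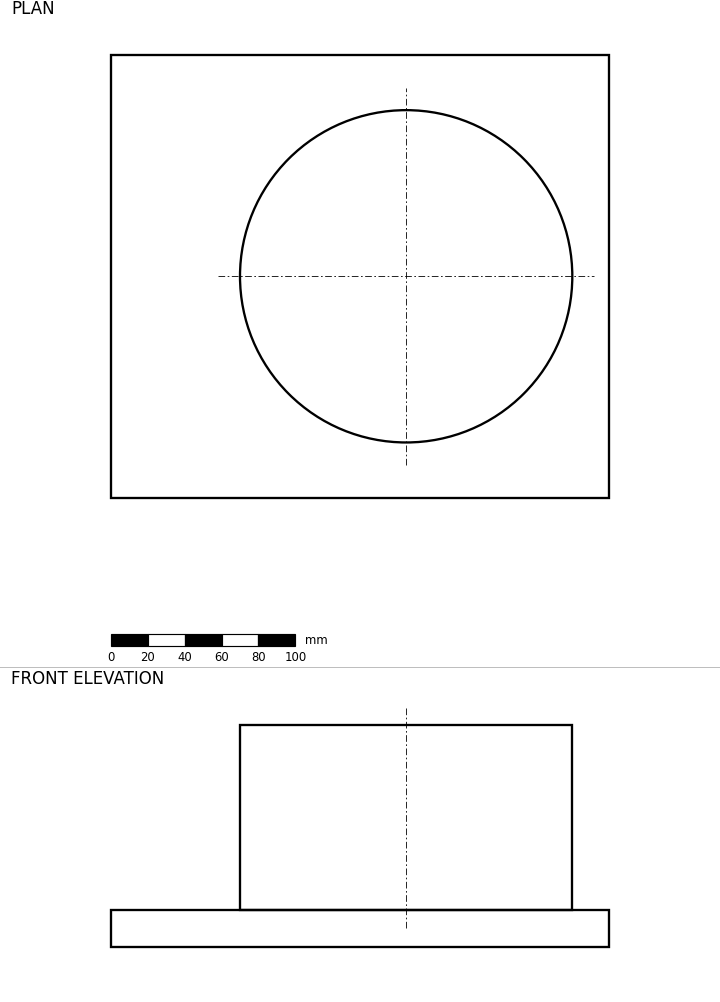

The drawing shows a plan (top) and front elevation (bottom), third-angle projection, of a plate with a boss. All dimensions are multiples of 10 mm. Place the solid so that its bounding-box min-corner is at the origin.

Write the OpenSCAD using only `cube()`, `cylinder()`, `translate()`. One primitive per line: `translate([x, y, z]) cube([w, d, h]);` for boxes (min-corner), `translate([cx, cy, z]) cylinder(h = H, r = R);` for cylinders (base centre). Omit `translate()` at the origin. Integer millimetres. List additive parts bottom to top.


cube([270, 240, 20]);
translate([160, 120, 20]) cylinder(h = 100, r = 90);


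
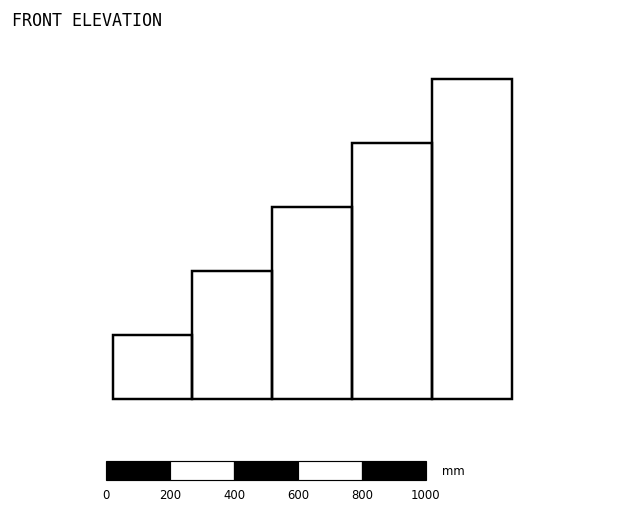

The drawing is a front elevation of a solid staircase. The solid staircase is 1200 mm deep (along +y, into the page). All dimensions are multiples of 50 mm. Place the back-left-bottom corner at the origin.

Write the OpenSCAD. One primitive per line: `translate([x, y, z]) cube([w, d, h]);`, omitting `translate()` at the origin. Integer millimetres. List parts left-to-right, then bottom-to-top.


cube([250, 1200, 200]);
translate([250, 0, 0]) cube([250, 1200, 400]);
translate([500, 0, 0]) cube([250, 1200, 600]);
translate([750, 0, 0]) cube([250, 1200, 800]);
translate([1000, 0, 0]) cube([250, 1200, 1000]);


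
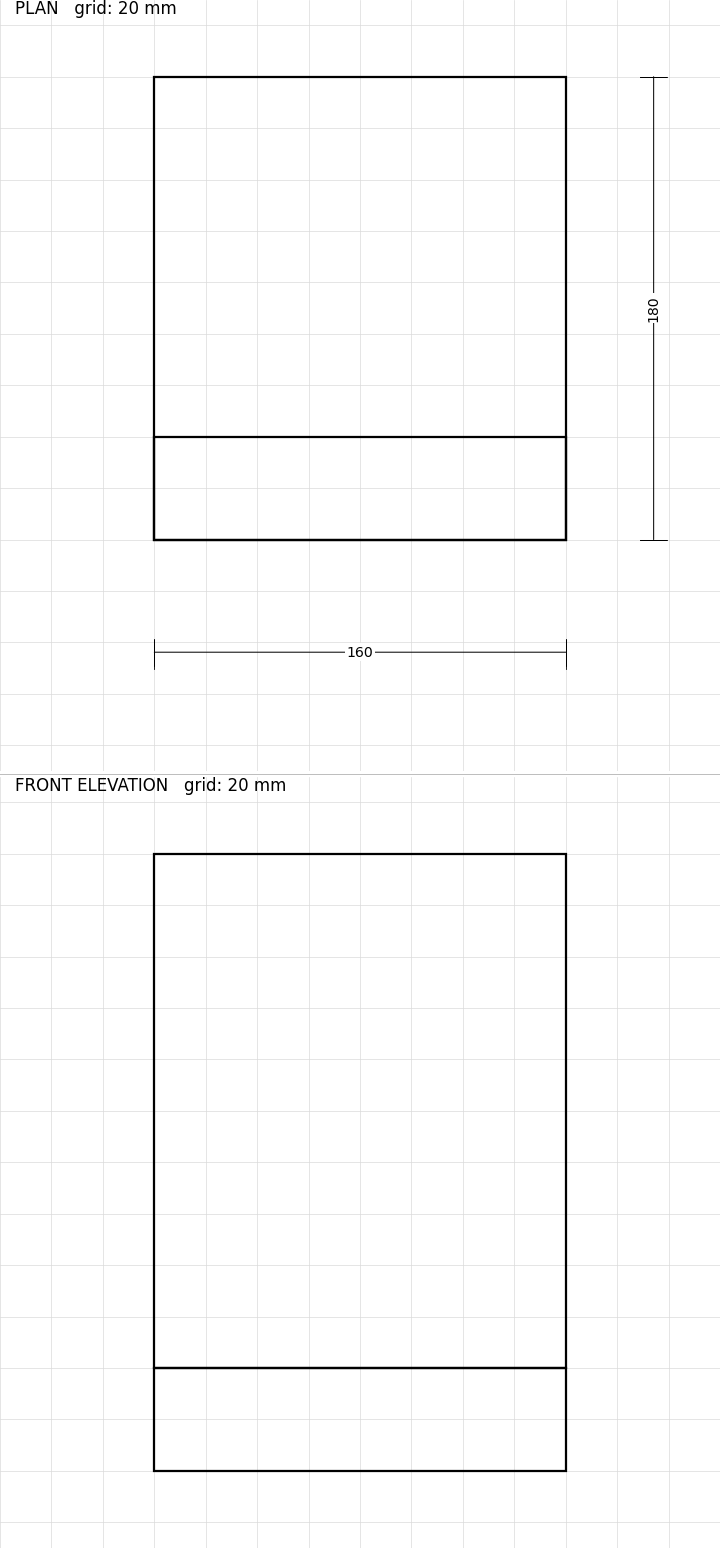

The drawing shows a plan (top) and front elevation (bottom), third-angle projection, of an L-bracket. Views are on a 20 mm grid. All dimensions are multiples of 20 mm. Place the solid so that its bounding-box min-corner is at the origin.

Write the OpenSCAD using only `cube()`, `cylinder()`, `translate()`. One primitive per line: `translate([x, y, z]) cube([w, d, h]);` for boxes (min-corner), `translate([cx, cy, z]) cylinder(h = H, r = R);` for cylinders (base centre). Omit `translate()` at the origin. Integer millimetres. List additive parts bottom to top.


cube([160, 180, 40]);
translate([0, 0, 40]) cube([160, 40, 200]);
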